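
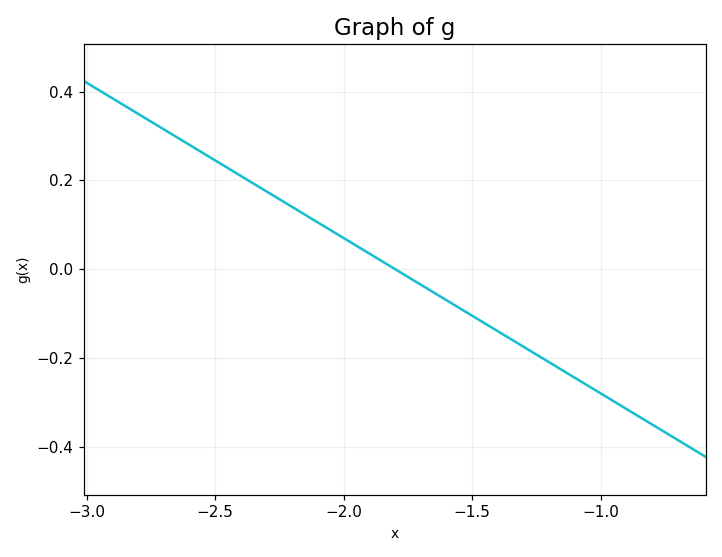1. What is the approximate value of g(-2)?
0.06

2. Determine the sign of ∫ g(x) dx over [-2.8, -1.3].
positive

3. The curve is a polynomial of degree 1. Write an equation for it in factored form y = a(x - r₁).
y = -0.35(x + 1.8)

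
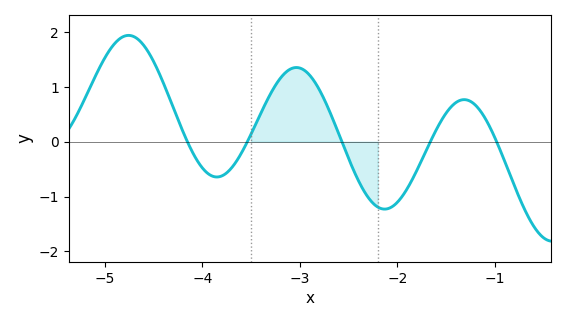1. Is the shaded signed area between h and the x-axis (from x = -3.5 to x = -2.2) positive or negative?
positive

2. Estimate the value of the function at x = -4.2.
0.2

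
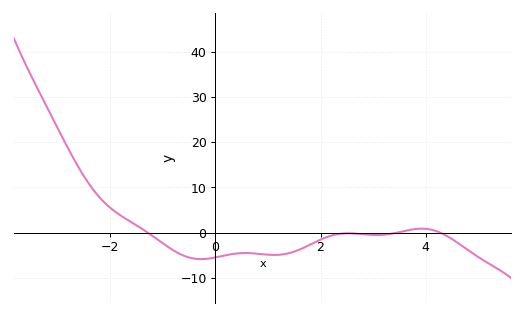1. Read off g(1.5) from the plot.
-4.23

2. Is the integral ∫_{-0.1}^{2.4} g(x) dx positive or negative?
negative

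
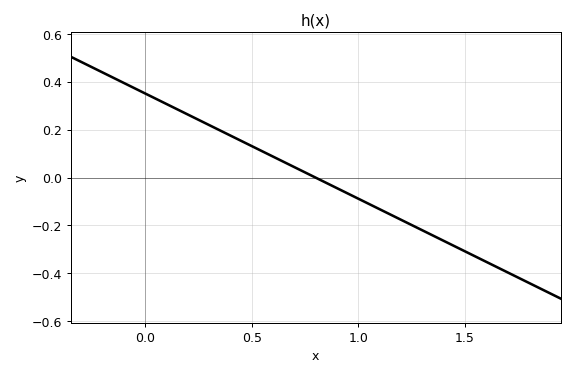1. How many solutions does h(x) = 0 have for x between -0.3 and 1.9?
1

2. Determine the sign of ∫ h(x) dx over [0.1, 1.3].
positive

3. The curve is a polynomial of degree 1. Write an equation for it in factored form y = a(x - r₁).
y = -0.44(x - 0.8)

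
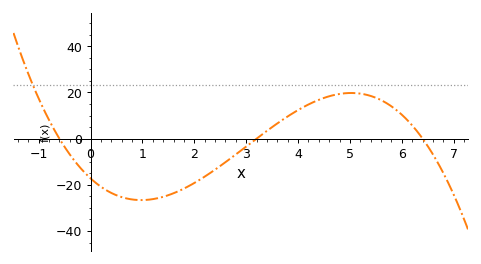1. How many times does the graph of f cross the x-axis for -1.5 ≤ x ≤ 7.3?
3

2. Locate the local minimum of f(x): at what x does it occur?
0.975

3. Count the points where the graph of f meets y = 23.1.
1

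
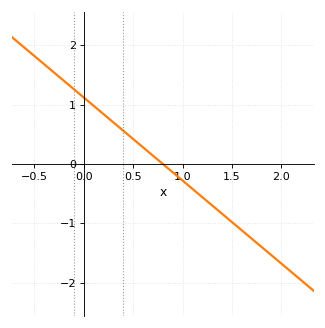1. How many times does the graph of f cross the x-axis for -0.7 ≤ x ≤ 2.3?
1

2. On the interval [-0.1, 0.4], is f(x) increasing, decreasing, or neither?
decreasing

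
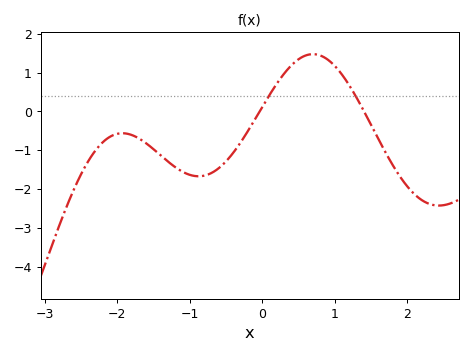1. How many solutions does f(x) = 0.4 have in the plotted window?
2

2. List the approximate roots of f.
0, 1.4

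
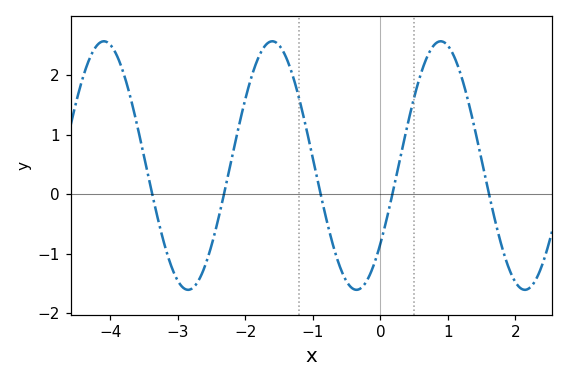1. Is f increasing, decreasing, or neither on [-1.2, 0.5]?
neither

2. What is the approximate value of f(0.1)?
-0.39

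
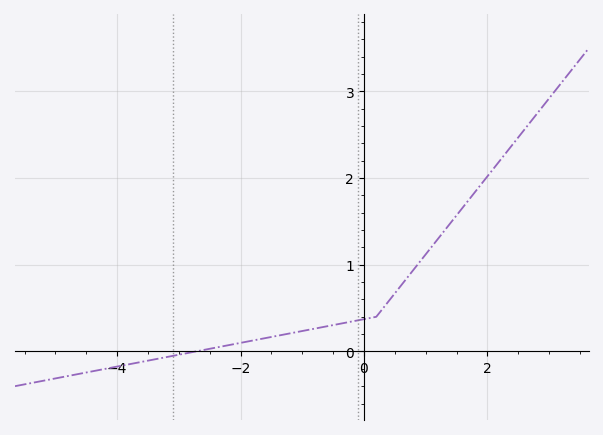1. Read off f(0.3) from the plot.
0.5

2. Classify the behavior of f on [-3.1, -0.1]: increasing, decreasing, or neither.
increasing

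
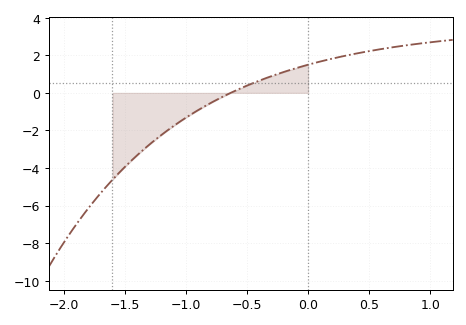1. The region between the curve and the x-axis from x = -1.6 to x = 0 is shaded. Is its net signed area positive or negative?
negative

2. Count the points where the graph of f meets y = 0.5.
1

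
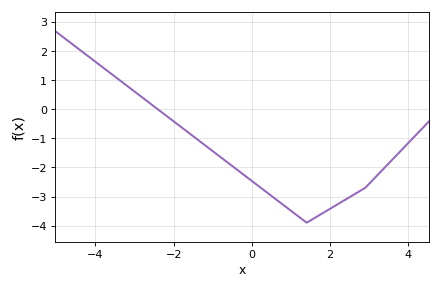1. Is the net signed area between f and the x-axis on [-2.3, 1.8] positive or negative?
negative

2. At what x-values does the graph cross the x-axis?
-2.41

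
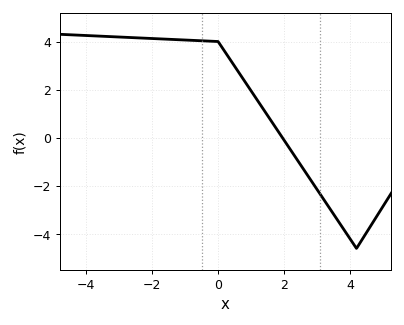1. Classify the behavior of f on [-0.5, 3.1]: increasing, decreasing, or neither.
decreasing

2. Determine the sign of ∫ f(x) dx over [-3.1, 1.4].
positive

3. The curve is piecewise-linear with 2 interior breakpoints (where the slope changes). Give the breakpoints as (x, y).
(0, 4); (4.2, -4.6)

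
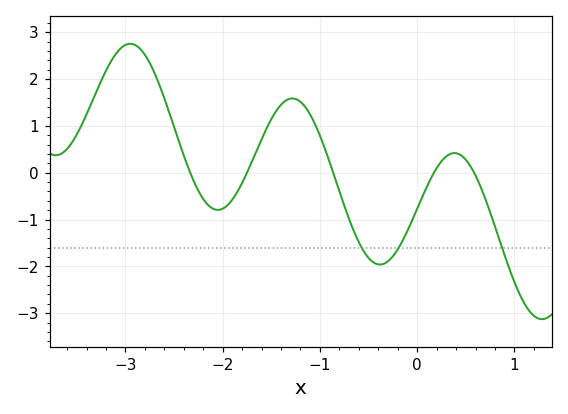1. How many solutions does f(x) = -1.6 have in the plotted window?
3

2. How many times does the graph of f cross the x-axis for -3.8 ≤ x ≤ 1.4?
5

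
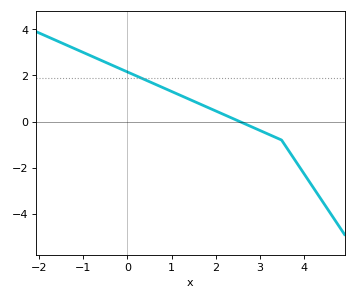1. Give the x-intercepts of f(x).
2.55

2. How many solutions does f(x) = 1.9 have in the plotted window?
1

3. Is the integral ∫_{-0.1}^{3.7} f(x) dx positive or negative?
positive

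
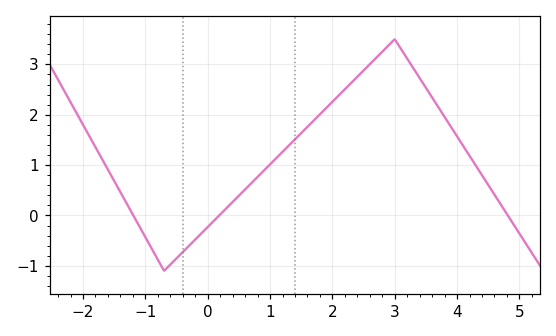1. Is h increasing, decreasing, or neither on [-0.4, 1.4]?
increasing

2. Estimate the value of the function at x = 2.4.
2.75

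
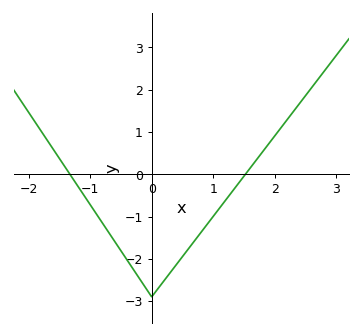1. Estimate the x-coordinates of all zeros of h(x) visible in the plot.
-1.3, 1.5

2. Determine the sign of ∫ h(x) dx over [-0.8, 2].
negative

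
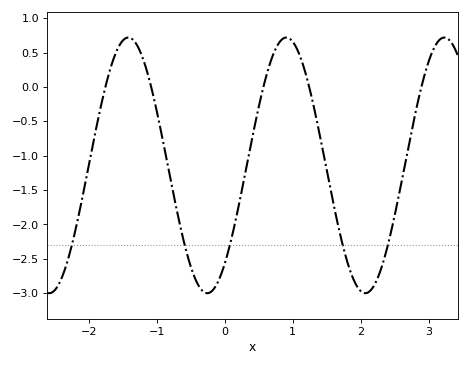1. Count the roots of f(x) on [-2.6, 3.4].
5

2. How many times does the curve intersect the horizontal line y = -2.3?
5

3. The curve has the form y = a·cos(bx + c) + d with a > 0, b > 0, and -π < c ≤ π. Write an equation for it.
y = 1.86cos(2.7x - 2.44) - 1.14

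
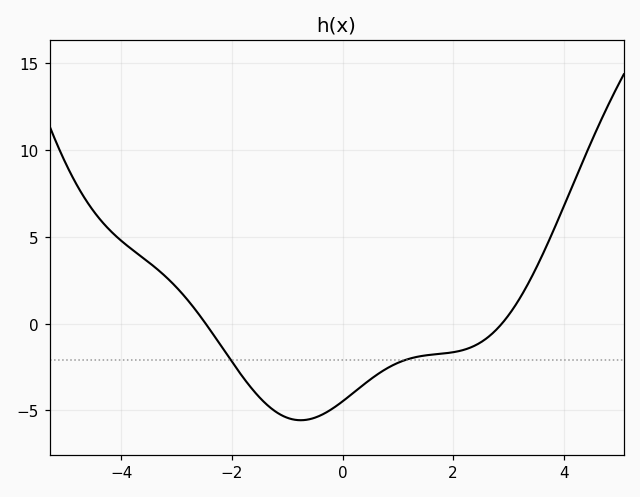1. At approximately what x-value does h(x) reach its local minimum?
-0.8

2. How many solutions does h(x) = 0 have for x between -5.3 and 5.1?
2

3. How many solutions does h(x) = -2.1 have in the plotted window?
2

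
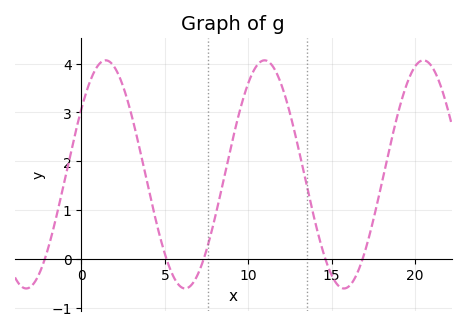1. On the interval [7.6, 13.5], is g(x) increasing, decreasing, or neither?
neither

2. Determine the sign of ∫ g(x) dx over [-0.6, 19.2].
positive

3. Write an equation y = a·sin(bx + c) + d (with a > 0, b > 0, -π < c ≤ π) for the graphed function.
y = 2.34sin(0.66x + 0.61) + 1.73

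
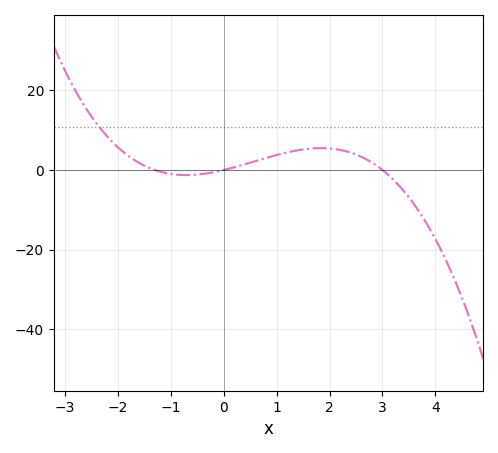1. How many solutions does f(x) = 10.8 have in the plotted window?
1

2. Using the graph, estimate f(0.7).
2.64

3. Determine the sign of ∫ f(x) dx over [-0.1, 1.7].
positive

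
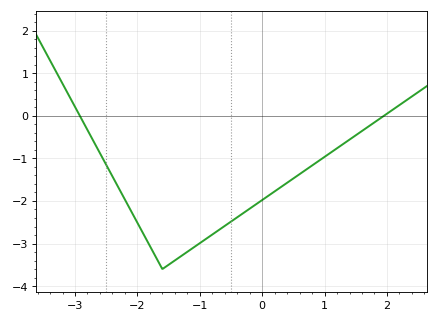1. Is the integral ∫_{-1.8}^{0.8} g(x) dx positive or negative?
negative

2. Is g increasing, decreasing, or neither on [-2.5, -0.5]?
neither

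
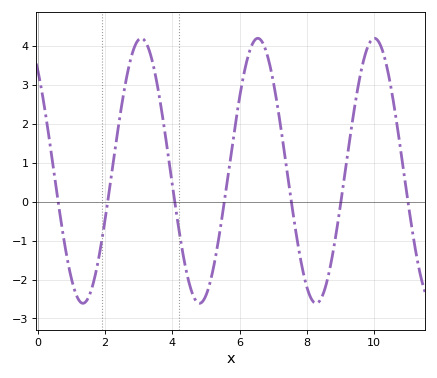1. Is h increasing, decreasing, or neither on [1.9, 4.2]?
neither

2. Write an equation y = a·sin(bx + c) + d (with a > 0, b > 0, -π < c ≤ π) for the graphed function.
y = 3.4sin(1.8x + 2.3) + 0.79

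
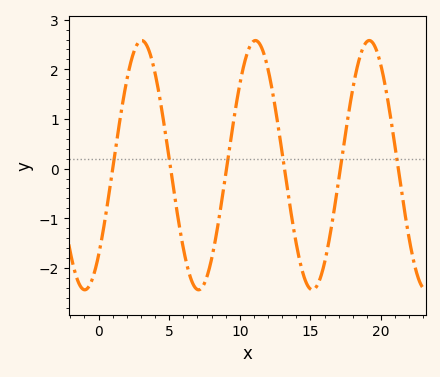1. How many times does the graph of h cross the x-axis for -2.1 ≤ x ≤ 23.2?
6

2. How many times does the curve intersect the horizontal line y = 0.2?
6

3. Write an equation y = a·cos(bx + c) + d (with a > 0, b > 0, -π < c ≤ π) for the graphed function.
y = 2.51cos(0.78x - 2.4) + 0.07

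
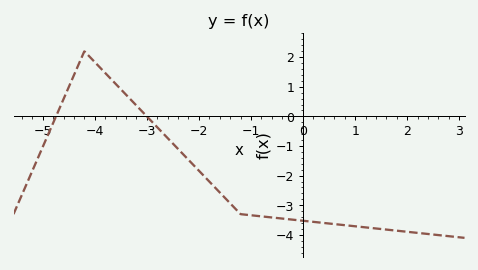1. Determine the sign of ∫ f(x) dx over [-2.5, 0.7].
negative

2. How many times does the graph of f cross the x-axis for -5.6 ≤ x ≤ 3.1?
2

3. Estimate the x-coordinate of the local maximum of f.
-4.2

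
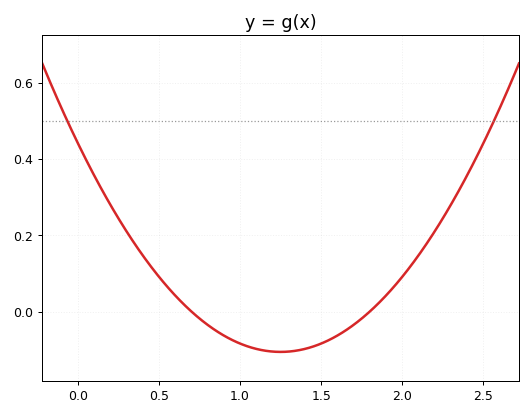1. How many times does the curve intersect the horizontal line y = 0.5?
2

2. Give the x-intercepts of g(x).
0.7, 1.8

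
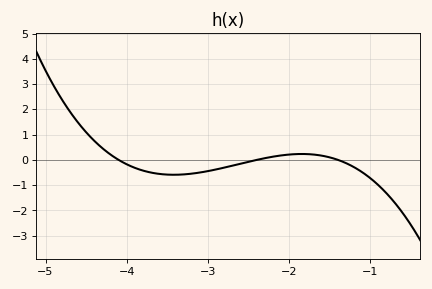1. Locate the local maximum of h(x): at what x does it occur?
-1.84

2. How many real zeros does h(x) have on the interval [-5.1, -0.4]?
3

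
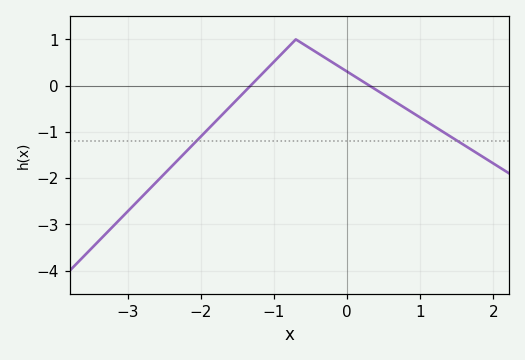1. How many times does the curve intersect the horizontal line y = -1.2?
2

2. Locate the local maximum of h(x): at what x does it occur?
-0.7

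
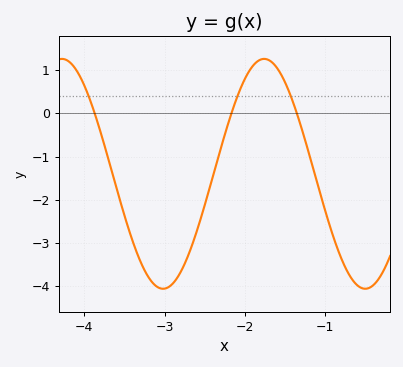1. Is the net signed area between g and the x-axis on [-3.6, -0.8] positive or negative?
negative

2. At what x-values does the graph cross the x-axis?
-3.9, -2.2, -1.3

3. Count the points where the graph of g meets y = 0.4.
3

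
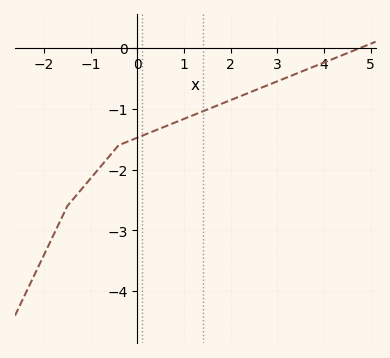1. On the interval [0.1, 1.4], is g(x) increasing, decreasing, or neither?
increasing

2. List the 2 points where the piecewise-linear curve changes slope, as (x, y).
(-1.5, -2.6); (-0.4, -1.6)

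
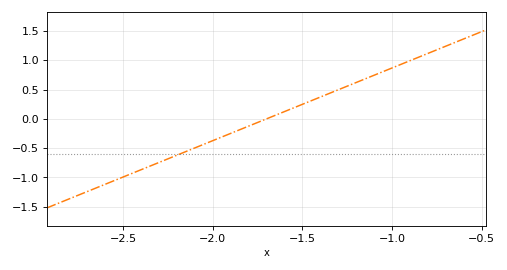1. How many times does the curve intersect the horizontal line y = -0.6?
1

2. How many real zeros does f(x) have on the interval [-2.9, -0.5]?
1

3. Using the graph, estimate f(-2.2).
-0.6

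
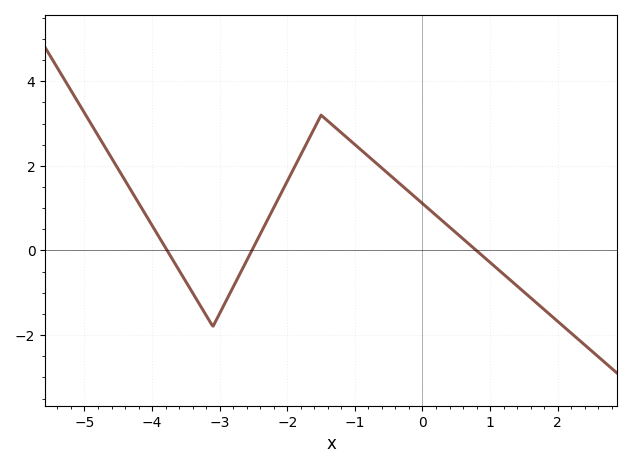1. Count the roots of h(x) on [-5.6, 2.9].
3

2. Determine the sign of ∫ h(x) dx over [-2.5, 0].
positive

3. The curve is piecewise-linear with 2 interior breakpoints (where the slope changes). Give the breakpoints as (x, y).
(-3.1, -1.8); (-1.5, 3.2)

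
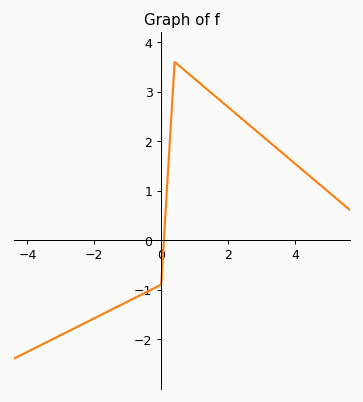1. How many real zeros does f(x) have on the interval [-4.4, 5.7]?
1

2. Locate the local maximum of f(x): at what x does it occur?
0.4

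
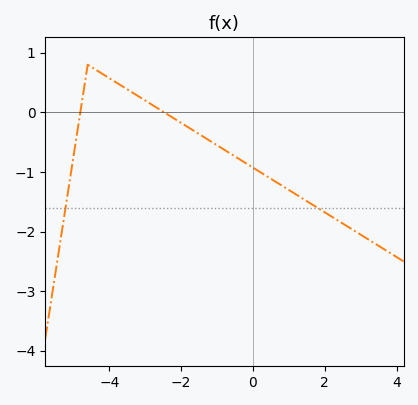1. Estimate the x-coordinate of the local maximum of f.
-4.6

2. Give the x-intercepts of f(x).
-4.81, -2.47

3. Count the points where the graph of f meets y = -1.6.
2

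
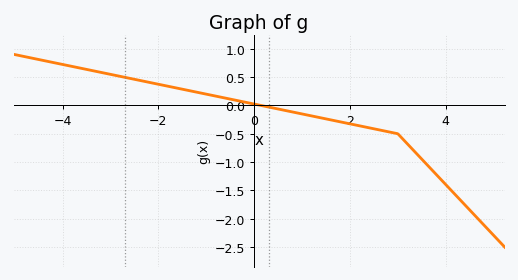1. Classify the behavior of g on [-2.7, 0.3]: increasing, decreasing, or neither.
decreasing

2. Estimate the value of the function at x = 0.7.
-0.1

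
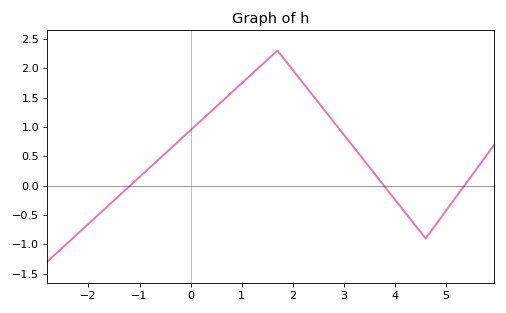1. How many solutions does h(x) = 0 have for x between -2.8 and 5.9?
3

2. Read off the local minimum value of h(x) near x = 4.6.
-0.898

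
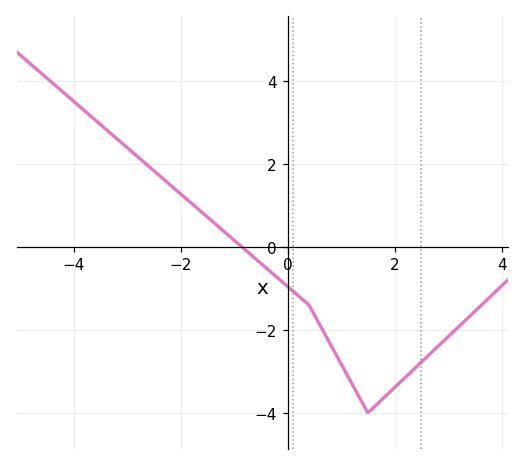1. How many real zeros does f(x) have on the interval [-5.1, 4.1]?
1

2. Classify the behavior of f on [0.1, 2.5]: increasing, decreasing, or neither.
neither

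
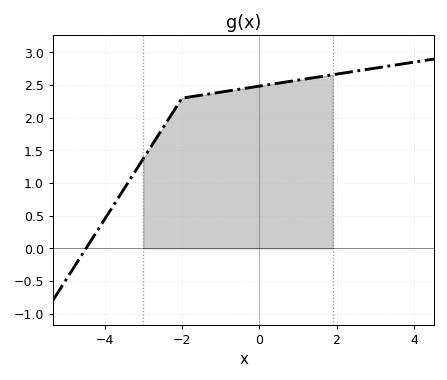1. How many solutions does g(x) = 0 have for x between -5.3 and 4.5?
1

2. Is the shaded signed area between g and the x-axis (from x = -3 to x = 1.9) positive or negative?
positive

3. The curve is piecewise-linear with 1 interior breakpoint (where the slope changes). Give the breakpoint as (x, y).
(-2, 2.3)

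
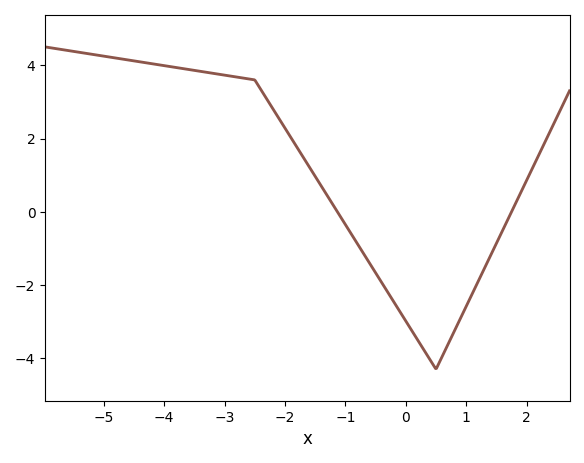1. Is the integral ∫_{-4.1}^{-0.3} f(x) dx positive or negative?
positive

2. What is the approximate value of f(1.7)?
-0.172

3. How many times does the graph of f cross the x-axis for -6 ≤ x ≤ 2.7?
2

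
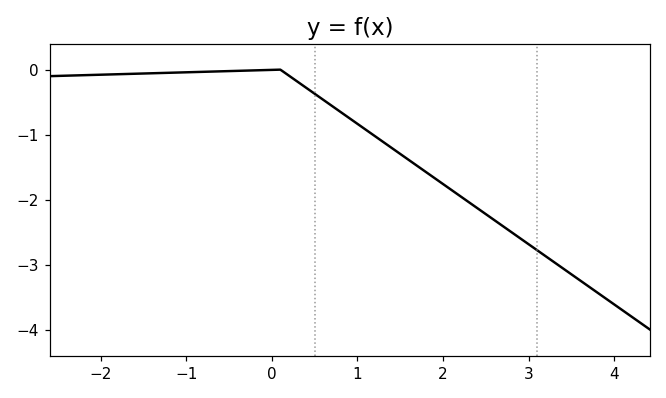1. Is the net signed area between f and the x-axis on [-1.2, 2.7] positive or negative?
negative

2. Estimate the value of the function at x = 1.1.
-0.9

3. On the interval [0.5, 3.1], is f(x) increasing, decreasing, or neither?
decreasing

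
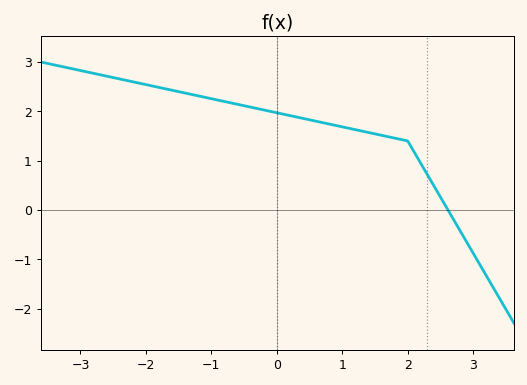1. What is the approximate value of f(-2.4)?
2.7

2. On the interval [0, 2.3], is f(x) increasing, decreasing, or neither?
decreasing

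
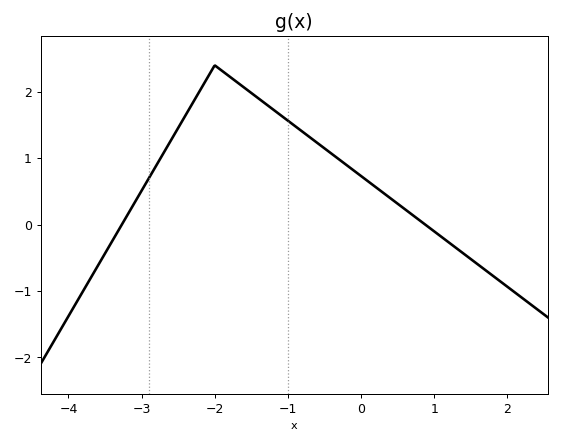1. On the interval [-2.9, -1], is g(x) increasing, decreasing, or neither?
neither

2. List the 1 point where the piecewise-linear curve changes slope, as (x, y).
(-2, 2.4)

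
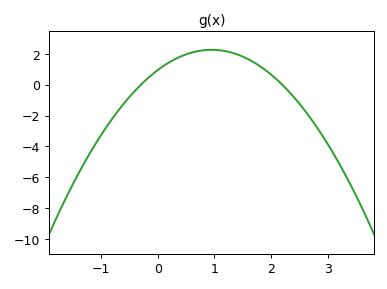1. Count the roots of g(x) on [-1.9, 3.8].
2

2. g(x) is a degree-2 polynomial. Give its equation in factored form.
y = -1.45(x + 0.3)(x - 2.2)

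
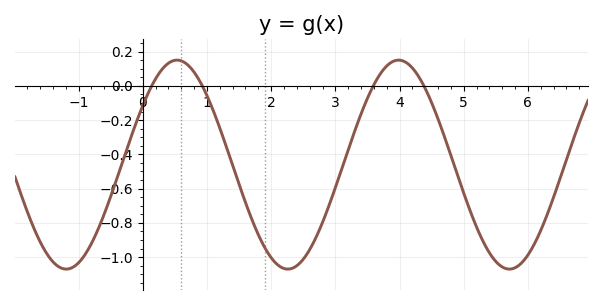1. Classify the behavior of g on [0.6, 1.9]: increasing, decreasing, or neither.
decreasing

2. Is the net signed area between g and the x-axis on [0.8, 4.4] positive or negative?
negative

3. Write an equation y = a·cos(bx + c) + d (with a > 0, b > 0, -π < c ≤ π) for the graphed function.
y = 0.61cos(1.82x - 0.97) - 0.46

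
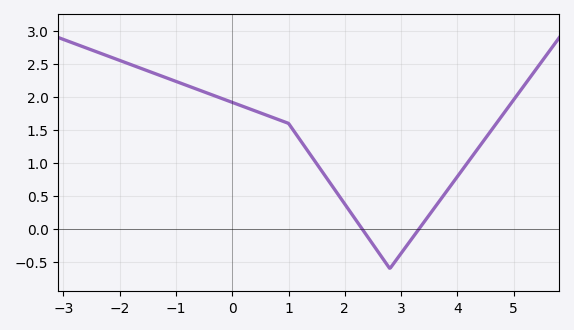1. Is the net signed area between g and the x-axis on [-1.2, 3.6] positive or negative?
positive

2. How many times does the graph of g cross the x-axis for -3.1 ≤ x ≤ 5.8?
2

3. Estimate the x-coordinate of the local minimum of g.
2.8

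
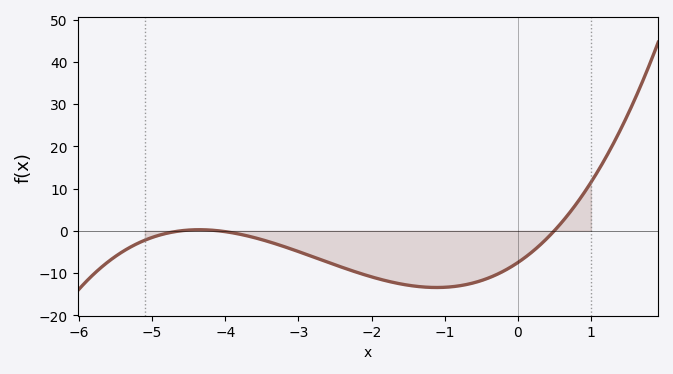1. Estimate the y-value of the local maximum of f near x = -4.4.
0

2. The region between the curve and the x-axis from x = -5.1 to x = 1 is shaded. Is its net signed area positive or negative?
negative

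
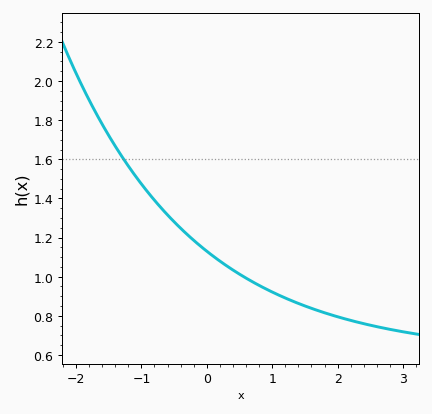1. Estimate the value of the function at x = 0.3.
1.06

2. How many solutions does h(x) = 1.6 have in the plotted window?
1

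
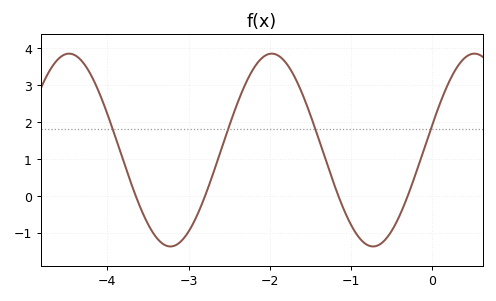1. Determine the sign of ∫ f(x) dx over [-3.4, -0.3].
positive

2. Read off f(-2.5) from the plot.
1.9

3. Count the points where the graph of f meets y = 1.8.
4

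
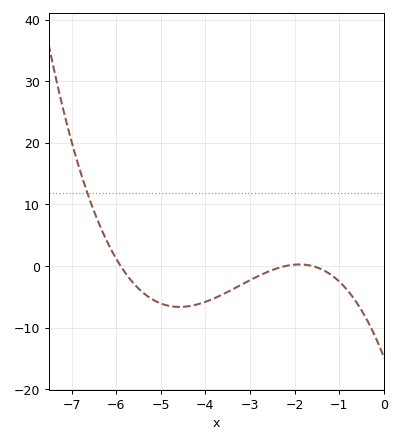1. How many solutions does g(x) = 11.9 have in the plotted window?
1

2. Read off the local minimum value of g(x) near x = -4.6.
-7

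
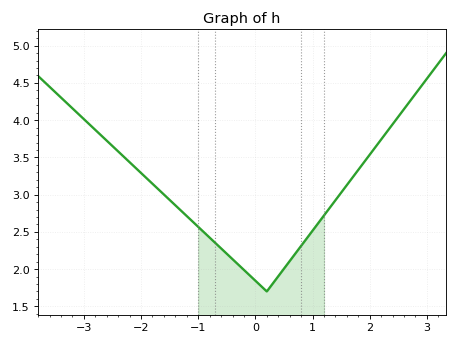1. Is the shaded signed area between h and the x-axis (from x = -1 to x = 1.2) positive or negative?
positive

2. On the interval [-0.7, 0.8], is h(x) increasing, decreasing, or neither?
neither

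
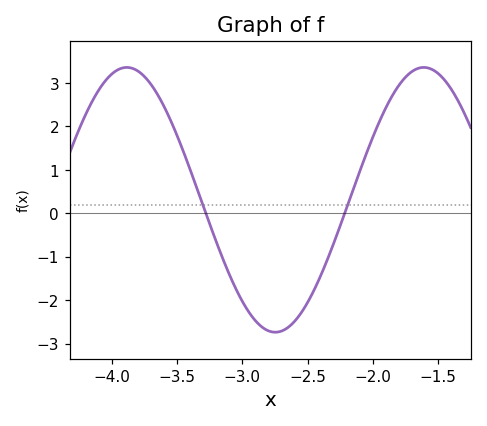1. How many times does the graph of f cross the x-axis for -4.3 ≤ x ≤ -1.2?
2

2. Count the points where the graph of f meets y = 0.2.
2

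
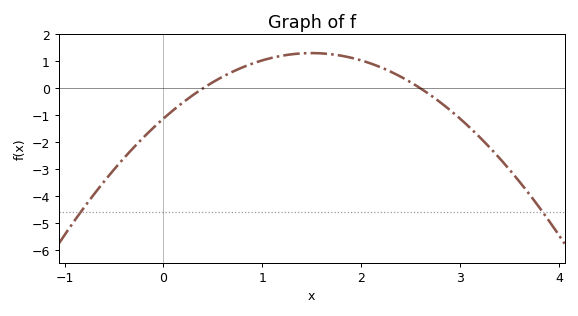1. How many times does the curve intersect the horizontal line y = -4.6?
2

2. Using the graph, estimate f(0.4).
0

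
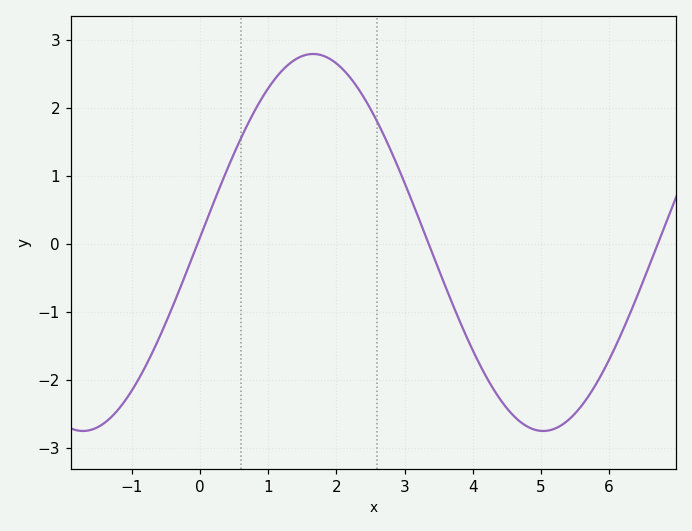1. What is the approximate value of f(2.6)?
1.79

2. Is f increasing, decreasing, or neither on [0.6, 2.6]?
neither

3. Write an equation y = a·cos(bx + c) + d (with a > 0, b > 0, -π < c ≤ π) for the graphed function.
y = 2.77cos(0.93x - 1.54) + 0.02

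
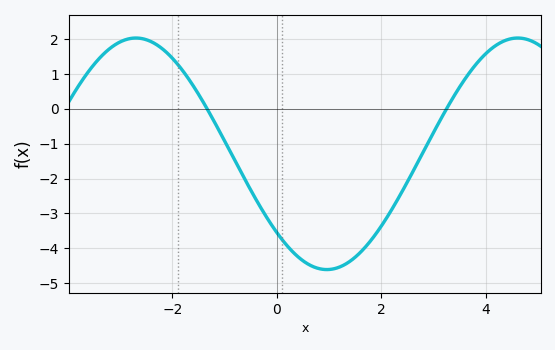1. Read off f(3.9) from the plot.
1.4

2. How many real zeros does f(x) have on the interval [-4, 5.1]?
2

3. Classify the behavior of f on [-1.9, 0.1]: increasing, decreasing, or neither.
decreasing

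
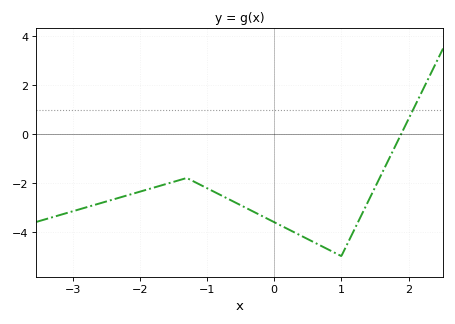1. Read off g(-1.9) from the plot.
-2.28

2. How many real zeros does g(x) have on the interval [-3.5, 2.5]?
1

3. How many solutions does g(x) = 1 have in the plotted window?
1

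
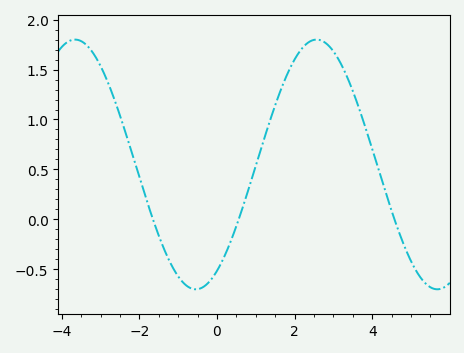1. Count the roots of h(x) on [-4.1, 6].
3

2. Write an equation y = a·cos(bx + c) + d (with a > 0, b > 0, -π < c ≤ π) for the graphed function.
y = 1.25cos(1.01x - 2.59) + 0.55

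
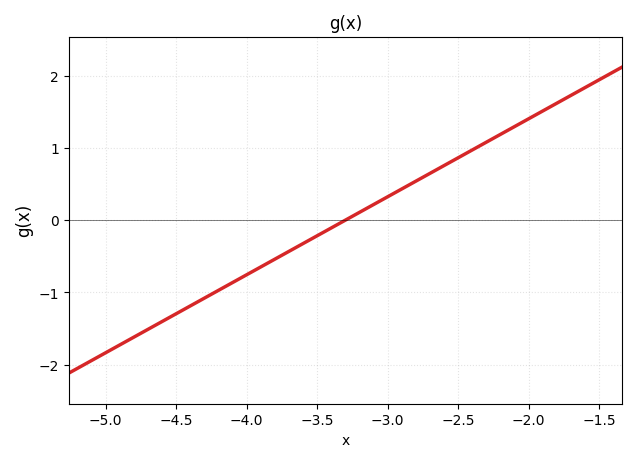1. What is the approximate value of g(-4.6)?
-1.4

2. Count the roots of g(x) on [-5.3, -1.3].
1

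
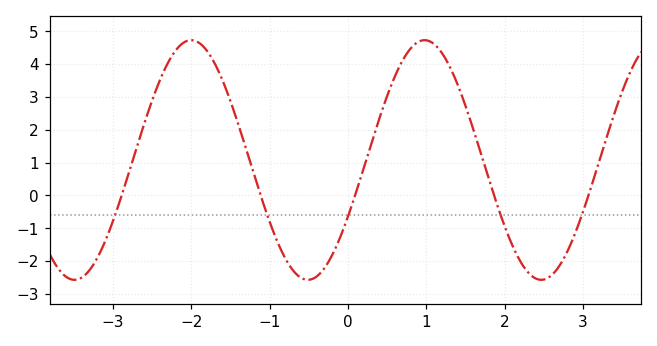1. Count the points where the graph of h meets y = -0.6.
5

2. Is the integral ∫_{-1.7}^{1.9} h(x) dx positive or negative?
positive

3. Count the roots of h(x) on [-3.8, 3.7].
5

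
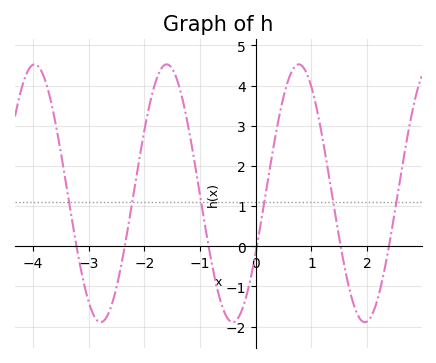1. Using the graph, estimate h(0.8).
4.5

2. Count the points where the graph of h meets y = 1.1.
6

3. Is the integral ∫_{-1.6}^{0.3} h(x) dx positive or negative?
positive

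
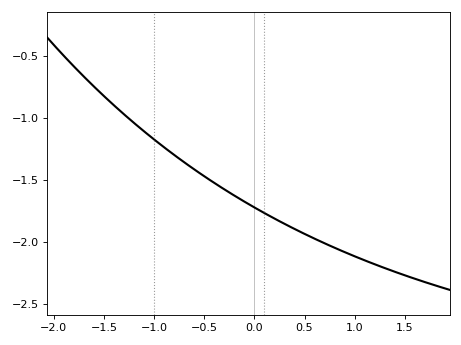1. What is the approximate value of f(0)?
-1.7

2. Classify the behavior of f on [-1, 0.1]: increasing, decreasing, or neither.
decreasing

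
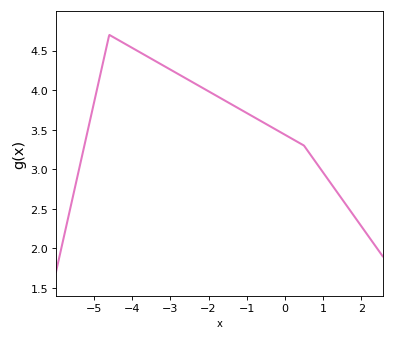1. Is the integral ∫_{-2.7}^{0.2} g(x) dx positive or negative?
positive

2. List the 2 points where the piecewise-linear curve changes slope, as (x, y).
(-4.6, 4.7); (0.5, 3.3)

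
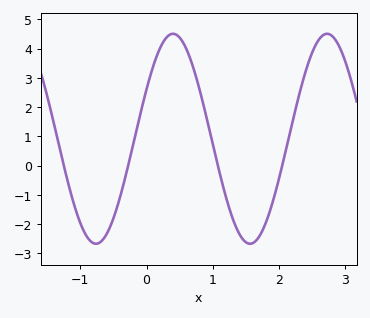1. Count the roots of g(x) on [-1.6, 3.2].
4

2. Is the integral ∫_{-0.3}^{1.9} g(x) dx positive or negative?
positive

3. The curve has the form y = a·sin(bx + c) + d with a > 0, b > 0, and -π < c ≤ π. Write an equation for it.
y = 3.59sin(2.7x + 0.49) + 0.92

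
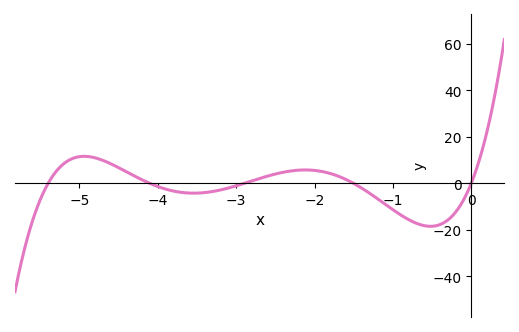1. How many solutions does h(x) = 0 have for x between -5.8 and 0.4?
5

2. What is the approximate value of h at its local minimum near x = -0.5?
-18.4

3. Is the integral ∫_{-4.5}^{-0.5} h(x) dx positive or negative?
negative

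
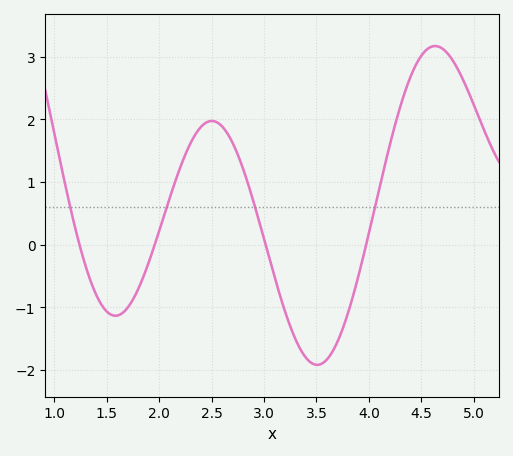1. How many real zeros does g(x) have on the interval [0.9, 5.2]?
4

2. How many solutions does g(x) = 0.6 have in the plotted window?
4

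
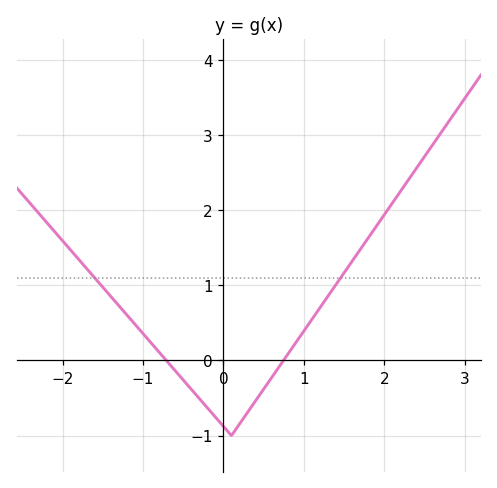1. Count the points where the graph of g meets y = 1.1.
2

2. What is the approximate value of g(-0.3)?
-0.5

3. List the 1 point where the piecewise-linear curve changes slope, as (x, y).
(0.1, -1)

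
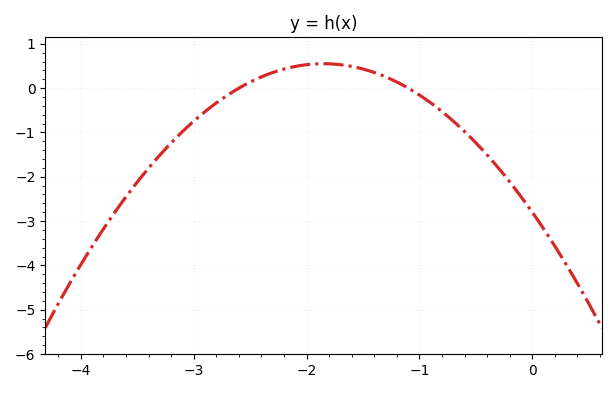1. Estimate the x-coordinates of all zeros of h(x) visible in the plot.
-2.6, -1.1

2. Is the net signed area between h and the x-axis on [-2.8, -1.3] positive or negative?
positive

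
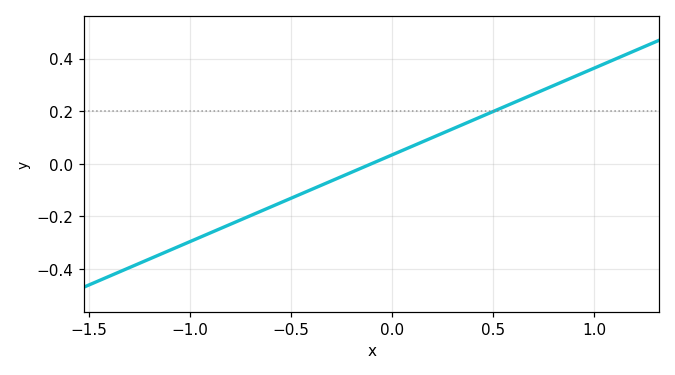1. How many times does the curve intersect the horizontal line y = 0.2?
1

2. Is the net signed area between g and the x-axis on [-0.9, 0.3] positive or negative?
negative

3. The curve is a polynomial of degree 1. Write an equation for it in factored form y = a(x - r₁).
y = 0.33(x + 0.1)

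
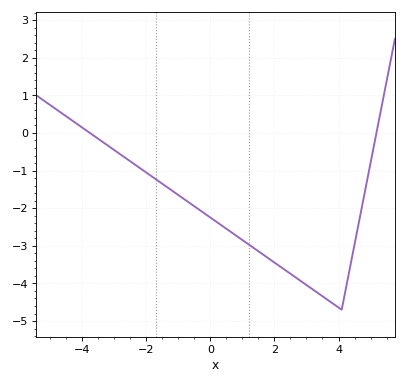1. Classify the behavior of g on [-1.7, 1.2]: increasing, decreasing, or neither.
decreasing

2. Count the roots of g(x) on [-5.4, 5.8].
2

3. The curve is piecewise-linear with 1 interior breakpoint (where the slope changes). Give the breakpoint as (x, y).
(4.1, -4.7)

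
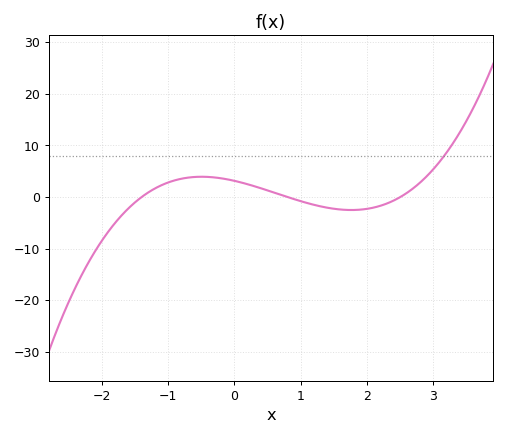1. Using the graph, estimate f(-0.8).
4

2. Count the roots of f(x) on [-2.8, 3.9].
3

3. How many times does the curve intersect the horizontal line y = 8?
1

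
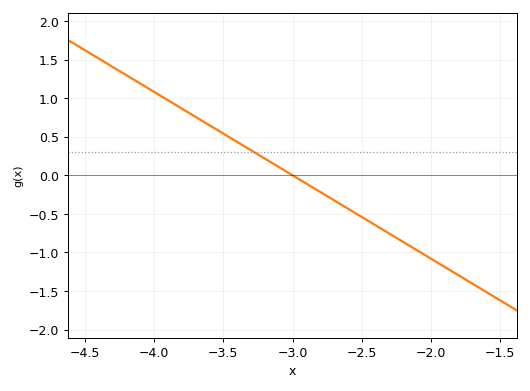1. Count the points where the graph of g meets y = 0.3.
1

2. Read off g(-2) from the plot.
-1.08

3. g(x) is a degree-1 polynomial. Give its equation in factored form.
y = -1.08(x + 3)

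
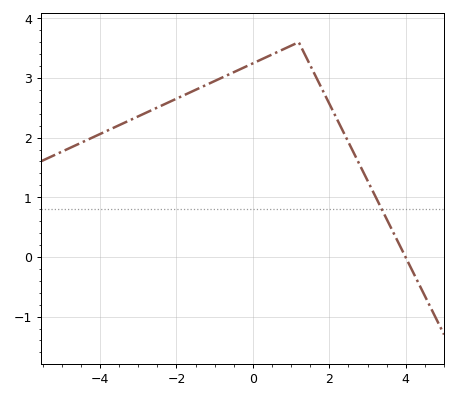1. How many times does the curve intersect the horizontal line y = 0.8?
1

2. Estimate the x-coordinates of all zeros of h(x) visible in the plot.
3.99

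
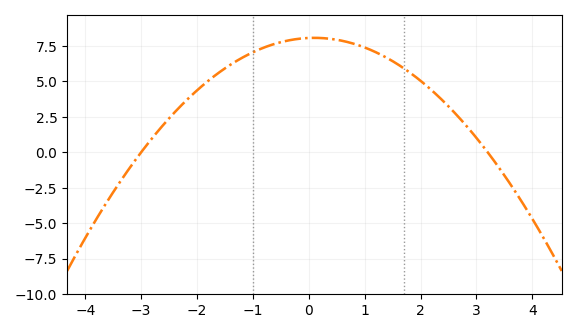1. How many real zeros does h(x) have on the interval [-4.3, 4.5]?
2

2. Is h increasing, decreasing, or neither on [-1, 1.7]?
neither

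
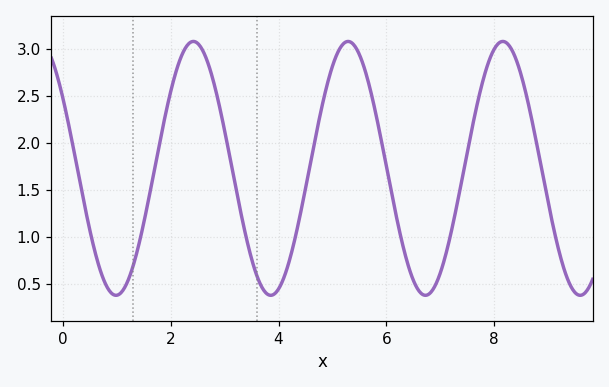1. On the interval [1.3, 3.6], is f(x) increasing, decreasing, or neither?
neither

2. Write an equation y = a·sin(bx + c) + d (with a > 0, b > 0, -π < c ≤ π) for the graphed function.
y = 1.35sin(2.2x + 2.6) + 1.73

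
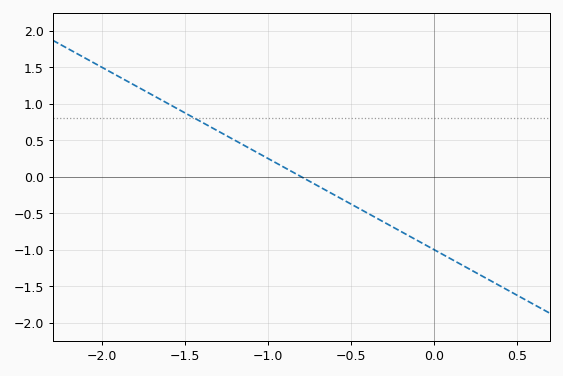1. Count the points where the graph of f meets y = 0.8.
1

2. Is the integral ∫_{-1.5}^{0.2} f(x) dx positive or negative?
negative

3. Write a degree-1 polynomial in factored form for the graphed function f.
y = -1.25(x + 0.8)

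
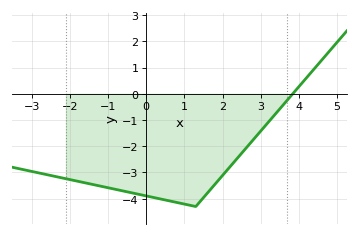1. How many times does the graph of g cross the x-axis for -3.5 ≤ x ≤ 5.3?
1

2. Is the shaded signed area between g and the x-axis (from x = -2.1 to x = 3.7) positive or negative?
negative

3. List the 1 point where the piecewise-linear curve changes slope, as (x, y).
(1.3, -4.3)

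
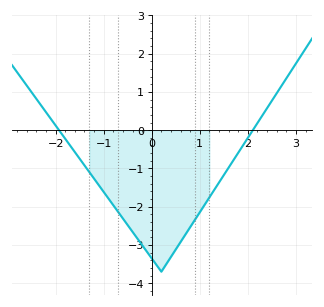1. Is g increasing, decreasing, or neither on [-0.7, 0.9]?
neither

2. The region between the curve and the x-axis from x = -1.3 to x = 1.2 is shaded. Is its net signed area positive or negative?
negative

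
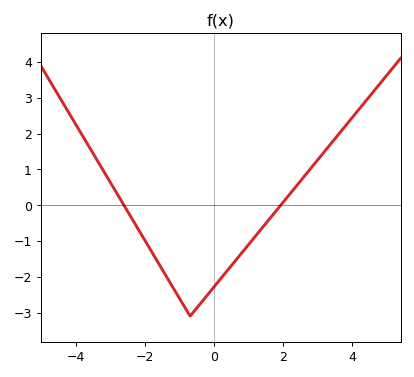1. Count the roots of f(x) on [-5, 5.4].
2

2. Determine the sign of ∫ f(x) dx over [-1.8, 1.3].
negative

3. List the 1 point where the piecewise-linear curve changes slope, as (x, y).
(-0.7, -3.1)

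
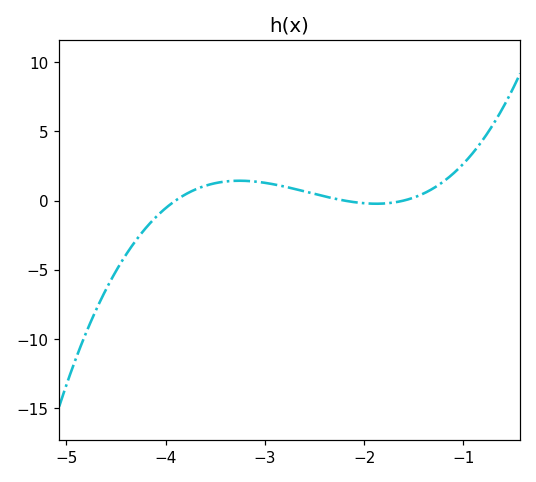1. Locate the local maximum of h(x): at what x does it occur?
-3.3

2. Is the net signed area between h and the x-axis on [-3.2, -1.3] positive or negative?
positive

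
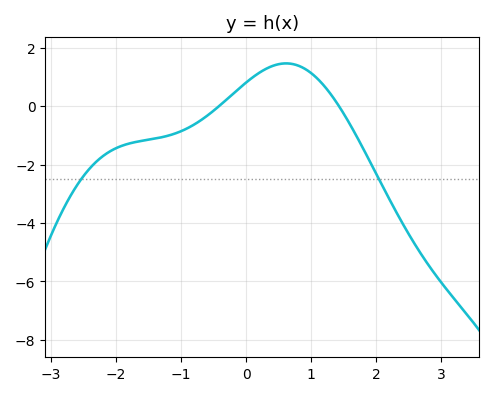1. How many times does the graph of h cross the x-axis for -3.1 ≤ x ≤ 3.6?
2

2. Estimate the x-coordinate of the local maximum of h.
0.6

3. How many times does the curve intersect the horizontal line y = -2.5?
2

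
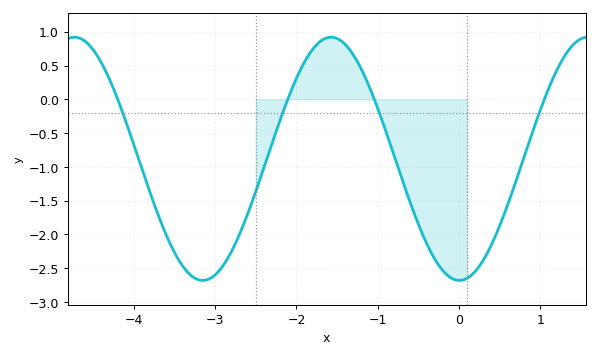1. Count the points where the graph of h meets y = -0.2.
4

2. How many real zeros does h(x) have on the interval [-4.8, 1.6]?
4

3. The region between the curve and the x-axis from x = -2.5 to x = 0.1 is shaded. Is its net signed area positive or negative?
negative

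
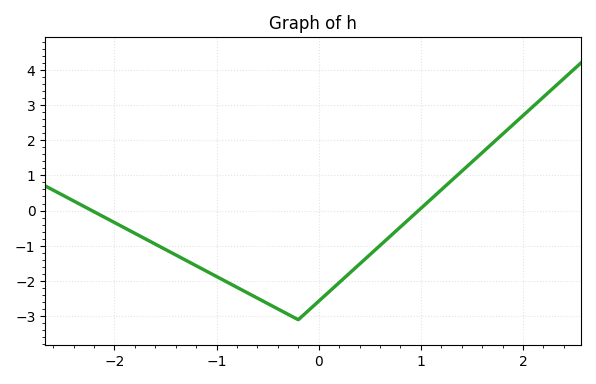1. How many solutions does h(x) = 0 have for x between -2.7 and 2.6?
2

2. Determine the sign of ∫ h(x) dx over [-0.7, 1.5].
negative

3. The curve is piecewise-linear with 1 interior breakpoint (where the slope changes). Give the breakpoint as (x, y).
(-0.2, -3.1)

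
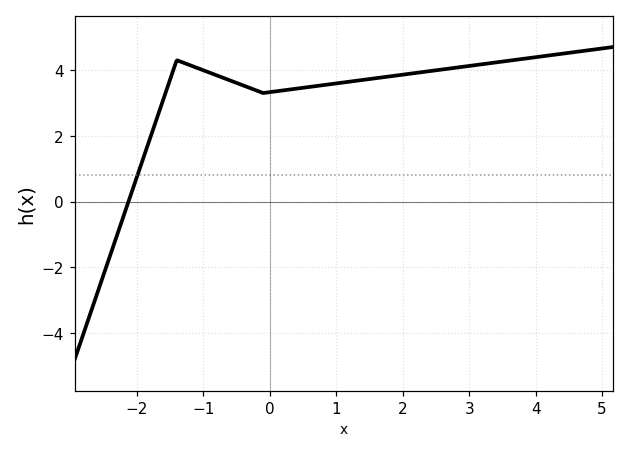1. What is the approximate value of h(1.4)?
3.6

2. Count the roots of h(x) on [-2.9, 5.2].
1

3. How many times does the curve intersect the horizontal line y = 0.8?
1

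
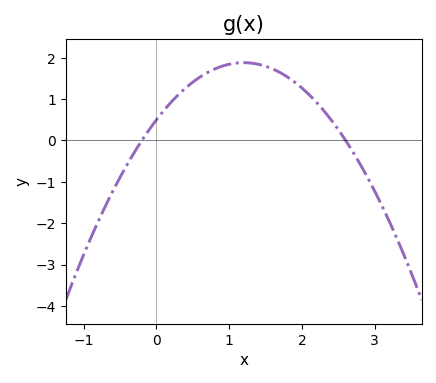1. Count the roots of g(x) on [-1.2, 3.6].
2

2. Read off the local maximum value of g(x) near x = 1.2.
1.9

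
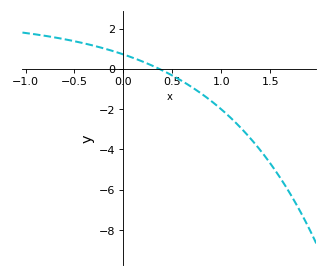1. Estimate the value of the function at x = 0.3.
0.15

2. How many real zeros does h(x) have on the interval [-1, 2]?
1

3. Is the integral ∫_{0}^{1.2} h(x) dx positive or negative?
negative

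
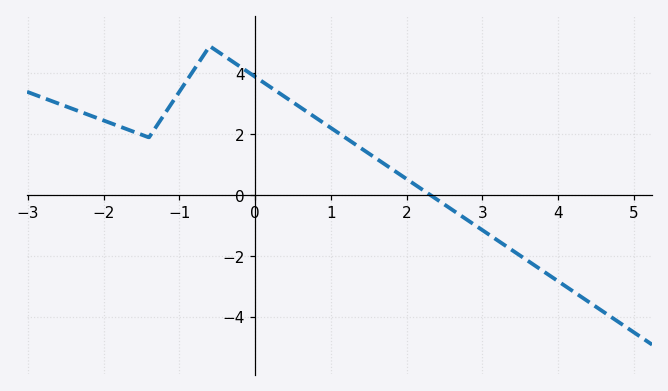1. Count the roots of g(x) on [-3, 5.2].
1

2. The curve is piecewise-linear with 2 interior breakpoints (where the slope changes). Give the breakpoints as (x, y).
(-1.4, 1.9); (-0.6, 4.9)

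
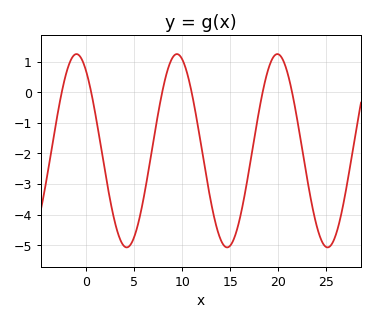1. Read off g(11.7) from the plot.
-1.21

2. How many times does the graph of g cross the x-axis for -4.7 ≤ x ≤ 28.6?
6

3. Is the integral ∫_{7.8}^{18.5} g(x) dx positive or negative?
negative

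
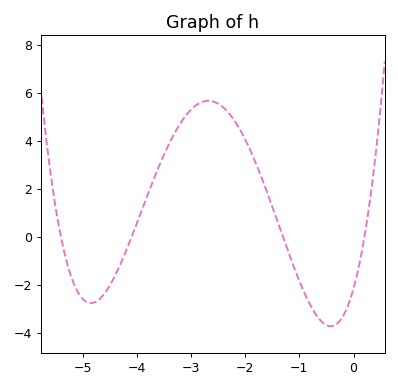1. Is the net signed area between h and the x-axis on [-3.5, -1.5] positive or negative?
positive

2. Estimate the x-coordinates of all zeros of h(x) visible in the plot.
-5.4, -4.1, -1.3, 0.2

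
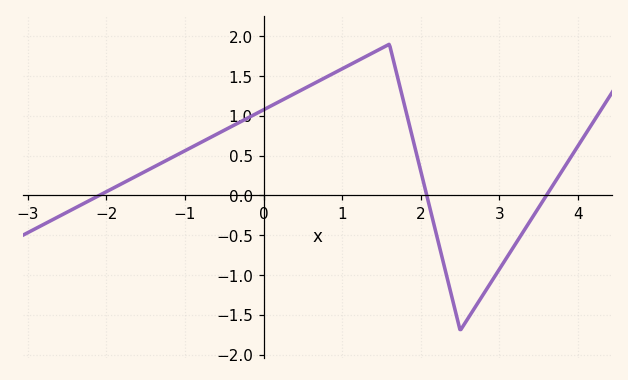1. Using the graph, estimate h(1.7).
1.5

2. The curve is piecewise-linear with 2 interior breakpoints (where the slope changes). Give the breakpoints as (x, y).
(1.6, 1.9); (2.5, -1.7)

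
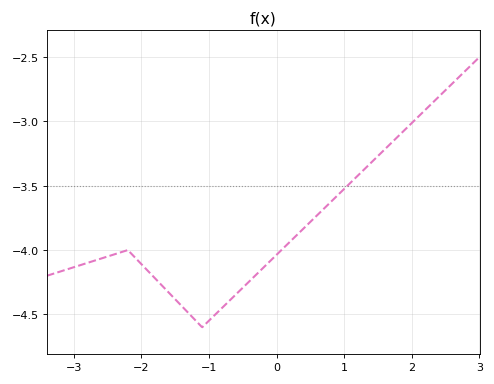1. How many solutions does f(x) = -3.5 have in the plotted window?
1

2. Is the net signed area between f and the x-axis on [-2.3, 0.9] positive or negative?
negative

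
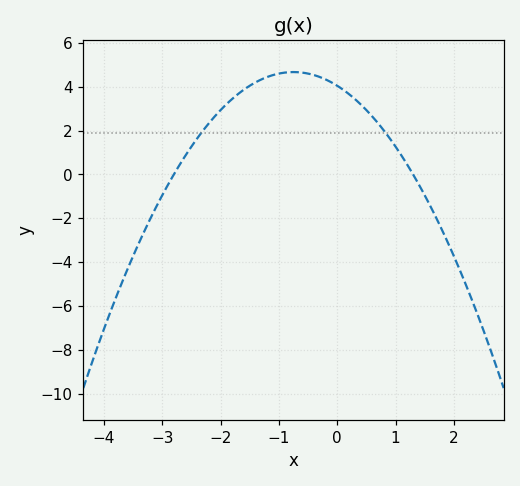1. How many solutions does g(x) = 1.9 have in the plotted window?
2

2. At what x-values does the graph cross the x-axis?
-2.8, 1.3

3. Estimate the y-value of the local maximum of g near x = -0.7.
4.66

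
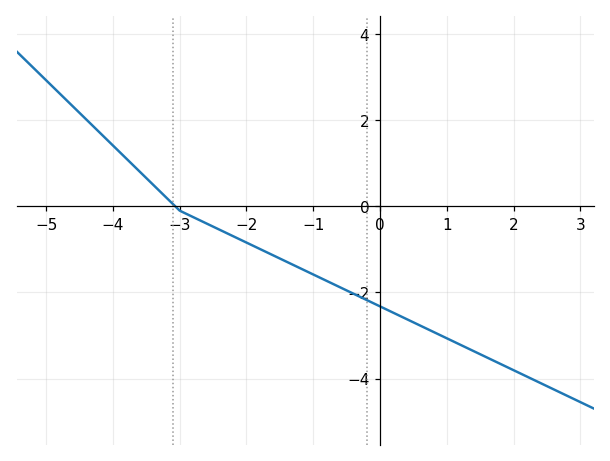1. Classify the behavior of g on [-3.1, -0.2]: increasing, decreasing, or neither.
decreasing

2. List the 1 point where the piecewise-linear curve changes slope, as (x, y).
(-3, -0.1)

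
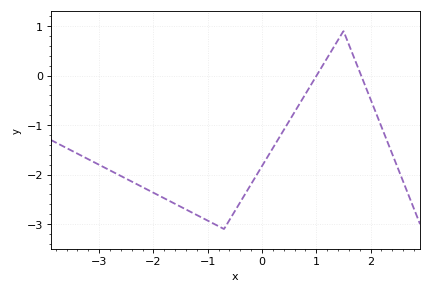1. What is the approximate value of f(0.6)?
-0.7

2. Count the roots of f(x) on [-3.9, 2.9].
2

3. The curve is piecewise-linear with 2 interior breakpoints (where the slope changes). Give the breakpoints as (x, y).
(-0.7, -3.1); (1.5, 0.9)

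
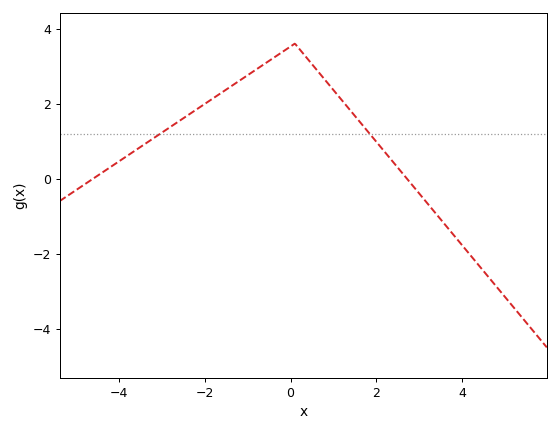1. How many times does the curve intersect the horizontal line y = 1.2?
2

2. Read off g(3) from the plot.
-0.4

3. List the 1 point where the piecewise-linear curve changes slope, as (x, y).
(0.1, 3.6)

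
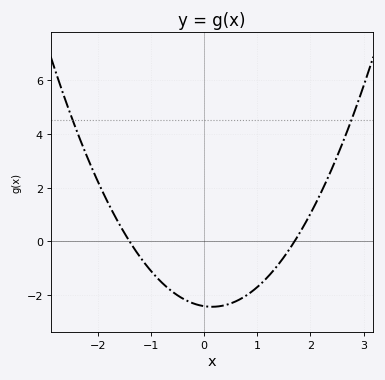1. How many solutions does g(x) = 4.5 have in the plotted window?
2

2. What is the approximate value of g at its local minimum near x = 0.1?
-2.43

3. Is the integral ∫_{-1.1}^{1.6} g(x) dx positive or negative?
negative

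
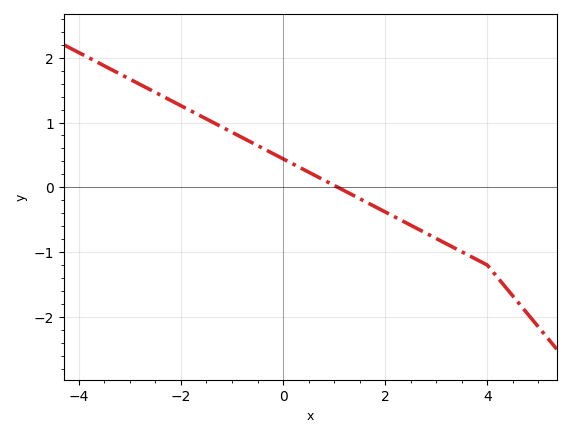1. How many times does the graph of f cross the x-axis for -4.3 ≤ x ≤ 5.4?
1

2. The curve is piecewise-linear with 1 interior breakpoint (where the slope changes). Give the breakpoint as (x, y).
(4, -1.2)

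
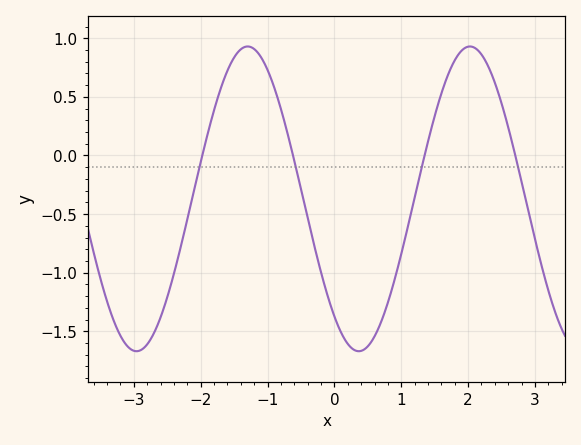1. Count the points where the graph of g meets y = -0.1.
4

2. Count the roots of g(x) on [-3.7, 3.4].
4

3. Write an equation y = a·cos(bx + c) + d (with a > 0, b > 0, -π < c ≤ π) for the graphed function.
y = 1.3cos(1.9x + 2.5) - 0.37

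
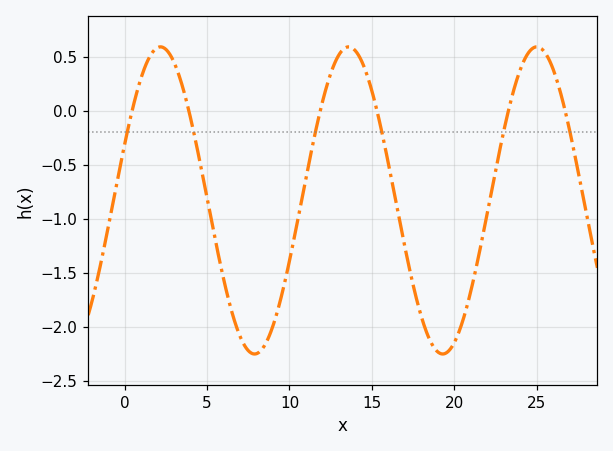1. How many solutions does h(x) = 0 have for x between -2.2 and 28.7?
6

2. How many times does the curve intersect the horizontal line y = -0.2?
6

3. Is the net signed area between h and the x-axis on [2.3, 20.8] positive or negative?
negative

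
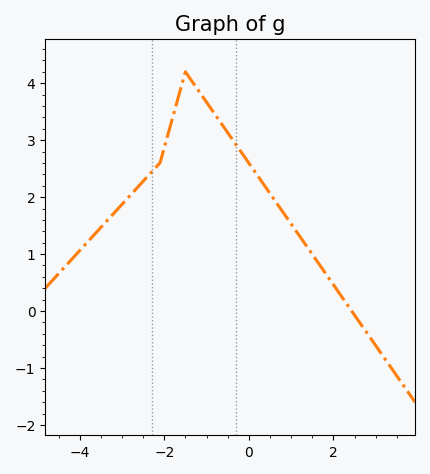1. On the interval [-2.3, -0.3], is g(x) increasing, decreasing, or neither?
neither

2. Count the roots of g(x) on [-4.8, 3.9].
1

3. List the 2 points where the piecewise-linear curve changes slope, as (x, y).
(-2.1, 2.6); (-1.5, 4.2)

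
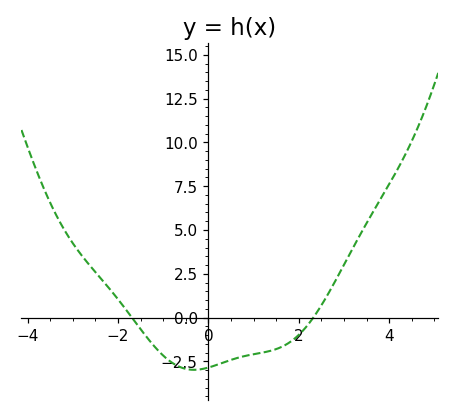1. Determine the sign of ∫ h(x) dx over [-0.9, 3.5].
negative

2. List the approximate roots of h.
-1.6, 2.4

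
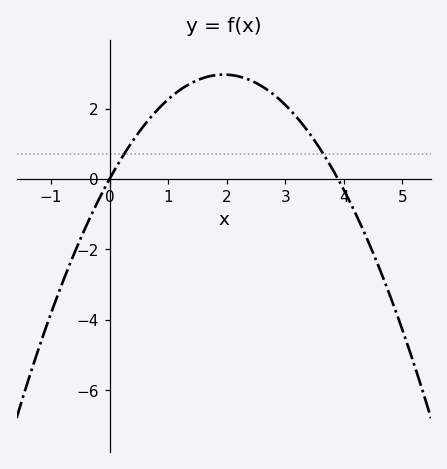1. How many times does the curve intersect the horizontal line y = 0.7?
2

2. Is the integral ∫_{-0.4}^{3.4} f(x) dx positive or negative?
positive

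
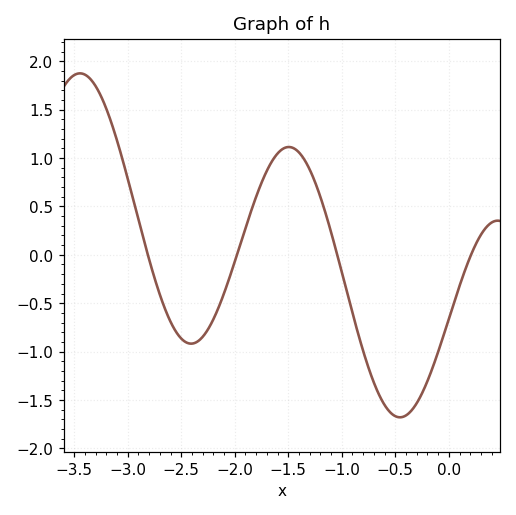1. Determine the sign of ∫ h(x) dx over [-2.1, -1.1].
positive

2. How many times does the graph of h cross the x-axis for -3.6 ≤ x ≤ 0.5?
4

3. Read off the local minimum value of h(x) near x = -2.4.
-0.918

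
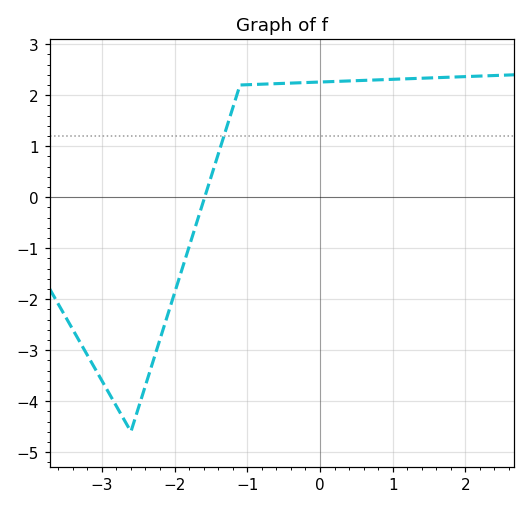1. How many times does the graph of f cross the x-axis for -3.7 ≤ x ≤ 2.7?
1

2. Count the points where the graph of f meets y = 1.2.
1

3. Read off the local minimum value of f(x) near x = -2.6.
-4.6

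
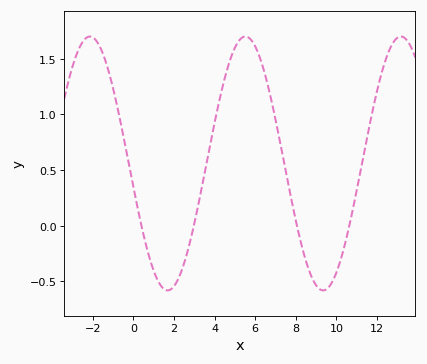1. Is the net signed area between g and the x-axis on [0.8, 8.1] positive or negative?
positive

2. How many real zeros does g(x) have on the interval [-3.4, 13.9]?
4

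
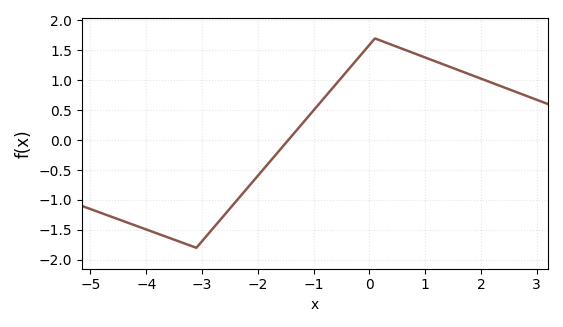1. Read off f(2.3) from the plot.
0.922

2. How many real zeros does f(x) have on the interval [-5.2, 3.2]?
1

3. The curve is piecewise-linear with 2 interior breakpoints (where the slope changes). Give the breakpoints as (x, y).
(-3.1, -1.8); (0.1, 1.7)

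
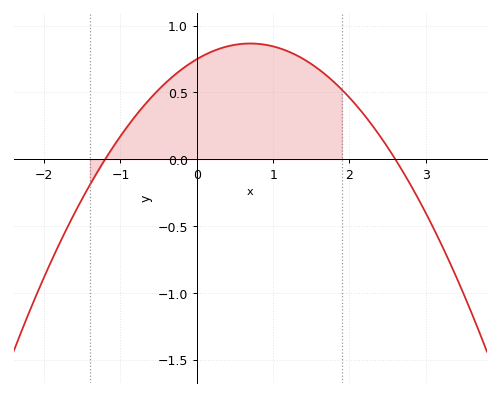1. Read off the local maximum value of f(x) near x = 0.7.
0.866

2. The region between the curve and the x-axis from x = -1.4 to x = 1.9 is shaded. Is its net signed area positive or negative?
positive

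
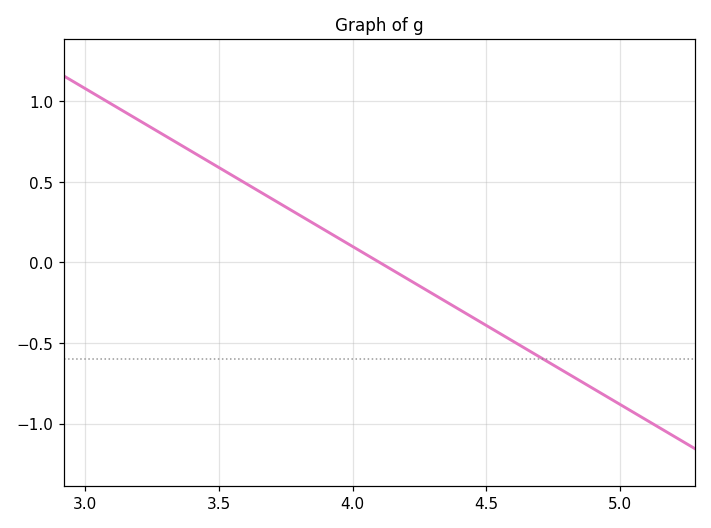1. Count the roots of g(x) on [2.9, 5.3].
1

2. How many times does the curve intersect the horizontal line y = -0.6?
1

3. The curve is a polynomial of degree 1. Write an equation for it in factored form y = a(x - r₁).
y = -0.98(x - 4.1)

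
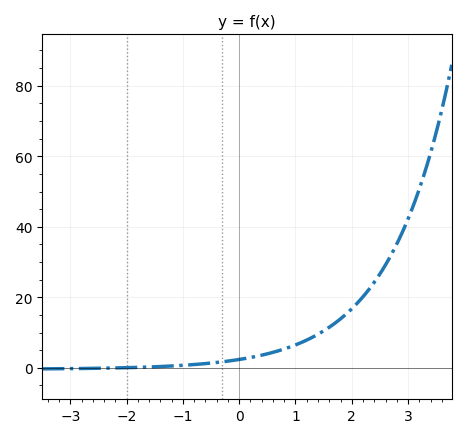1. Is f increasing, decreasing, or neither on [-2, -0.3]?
increasing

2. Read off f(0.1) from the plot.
2.61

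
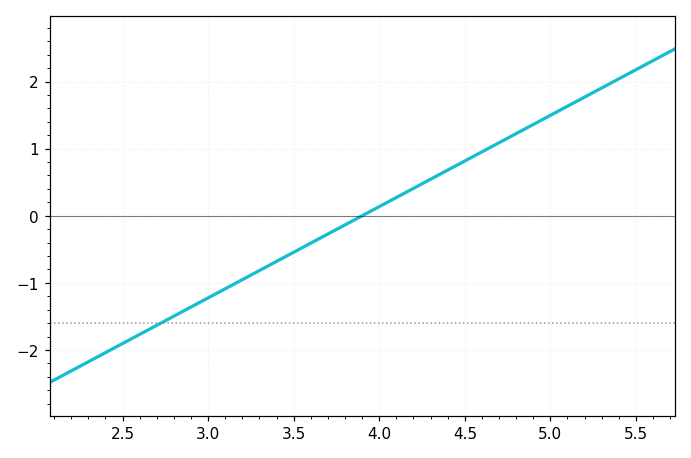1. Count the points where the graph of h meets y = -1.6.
1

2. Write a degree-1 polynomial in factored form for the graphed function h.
y = 1.36(x - 3.9)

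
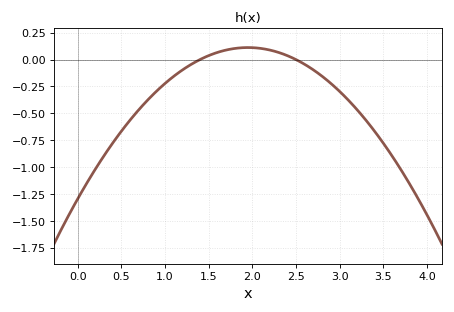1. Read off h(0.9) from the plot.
-0.3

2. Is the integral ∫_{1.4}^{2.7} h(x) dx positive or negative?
positive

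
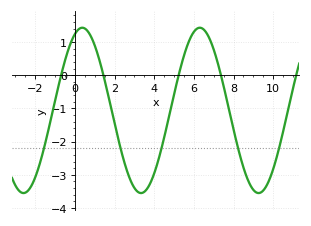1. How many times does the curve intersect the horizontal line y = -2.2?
5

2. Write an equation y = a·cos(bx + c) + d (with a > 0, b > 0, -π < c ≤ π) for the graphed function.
y = 2.49cos(1.1x - 0.39) - 1.06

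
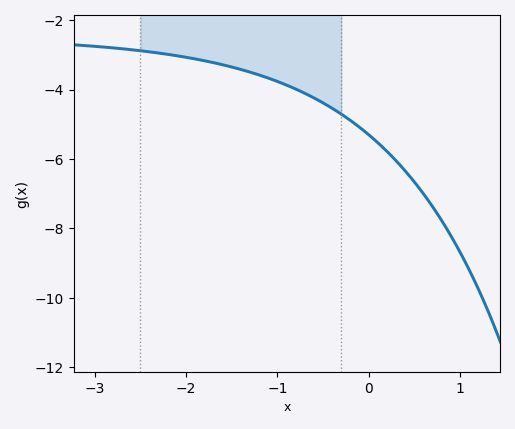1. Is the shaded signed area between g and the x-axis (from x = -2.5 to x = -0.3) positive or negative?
negative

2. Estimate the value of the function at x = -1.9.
-3.2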